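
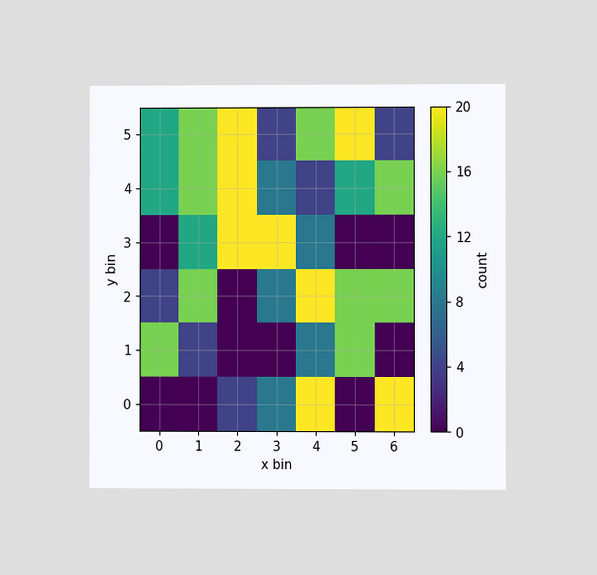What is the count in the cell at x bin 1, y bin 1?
The chart is viewed at a slight angle. Matching the cell (1, 1) against the colorbar gives 4.

4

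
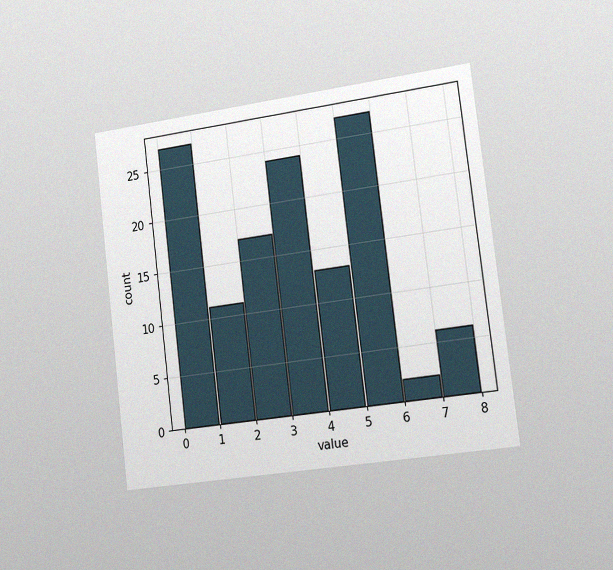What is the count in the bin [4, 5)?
The chart is tilted about 7° counter-clockwise and viewed slightly from the right, with some photo noise. The [4, 5) bin has height 13.

13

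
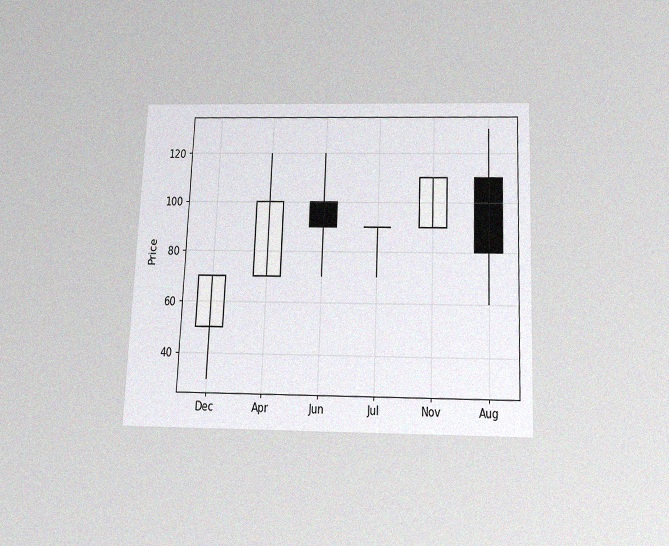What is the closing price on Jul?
The chart is tilted about 2° clockwise and viewed slightly from below, with some photo noise. The Jul candle closes at 90.

90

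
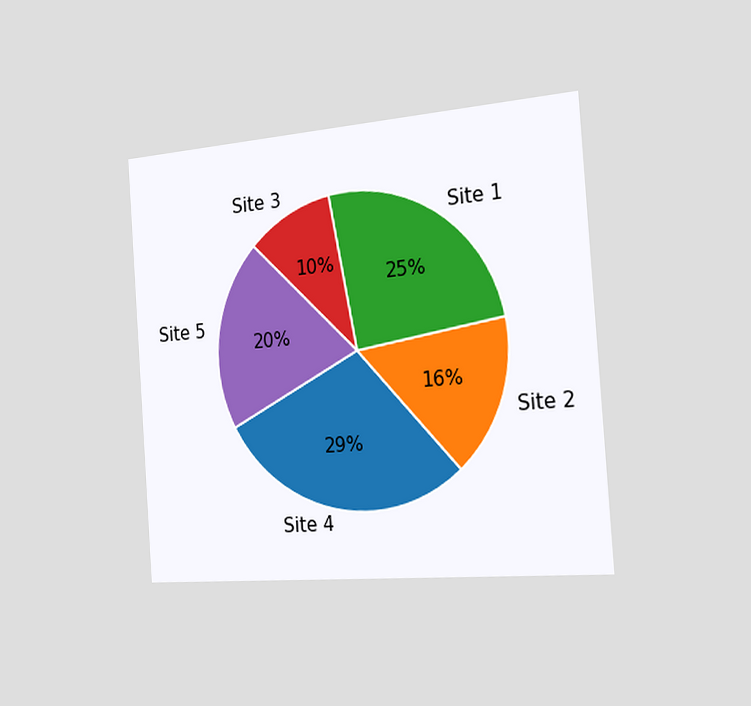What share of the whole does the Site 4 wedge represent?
The chart is tilted about 4° counter-clockwise and viewed slightly from the right. The Site 4 slice takes up 29% of the pie.

29%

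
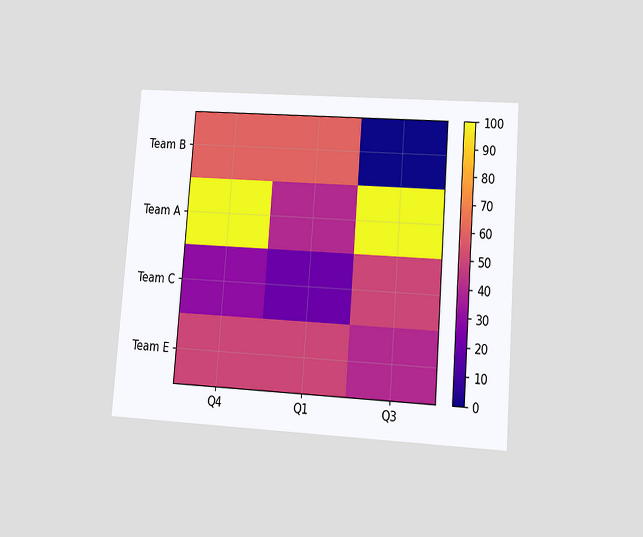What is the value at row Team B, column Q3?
The chart is tilted about 4° clockwise and viewed at a slight angle. Matching cell (Team B, Q3) against the colorbar gives 0.

0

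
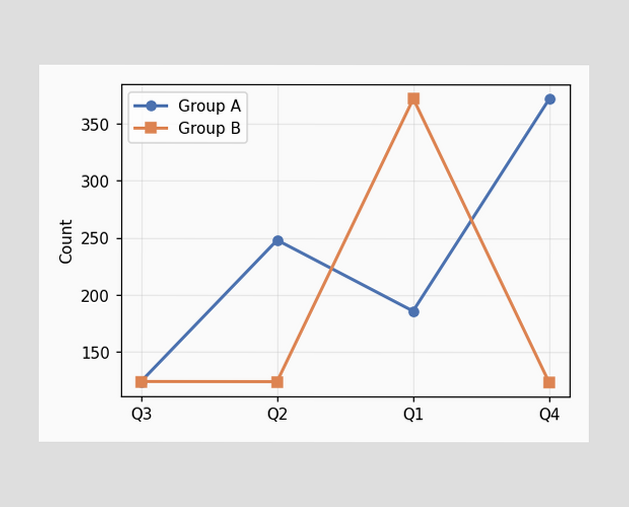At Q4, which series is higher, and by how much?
At Q4, Group A sits above the other line by 248.

Group A, by 248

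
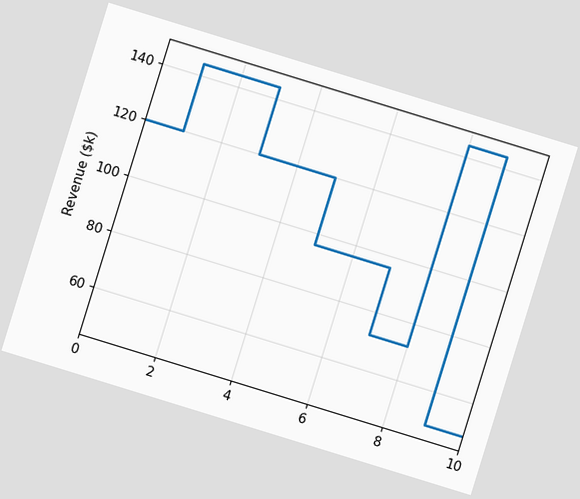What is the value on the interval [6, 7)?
$96k

The chart is tilted about 17° clockwise. On [6, 7) the step sits at $96k.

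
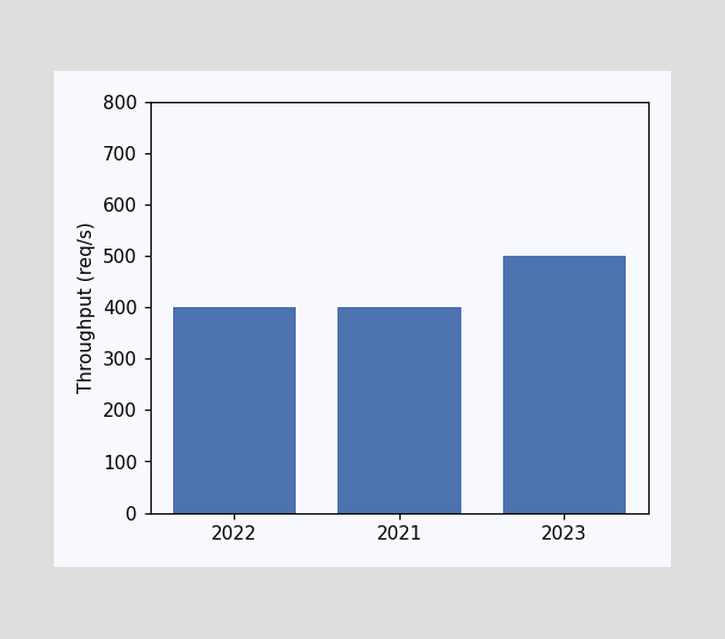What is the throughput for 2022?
400req/s

Reading along the chart's y-axis, the 2022 bar reaches 400req/s.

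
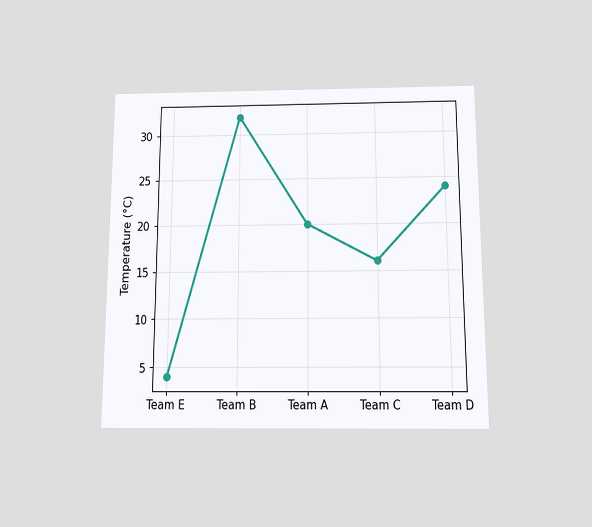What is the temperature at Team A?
The chart is viewed slightly from below. At Team A, the line is at 20°C.

20°C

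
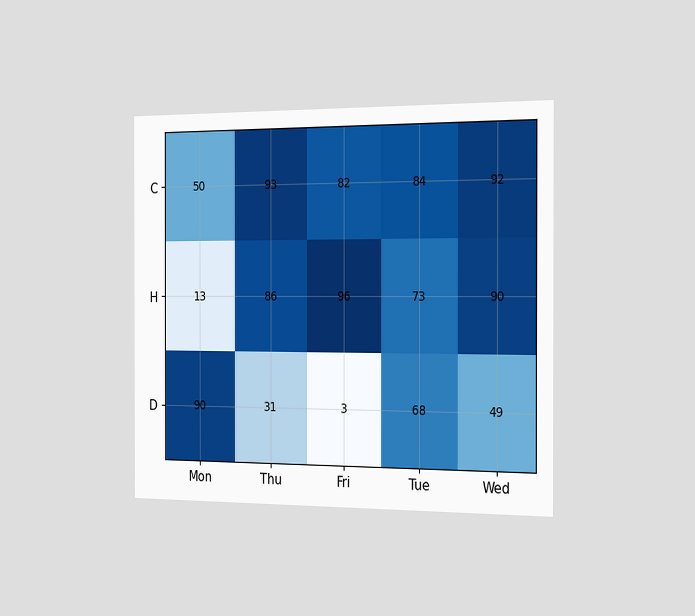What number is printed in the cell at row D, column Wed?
49

The chart is viewed slightly from the right. The (D, Wed) cell reads 49.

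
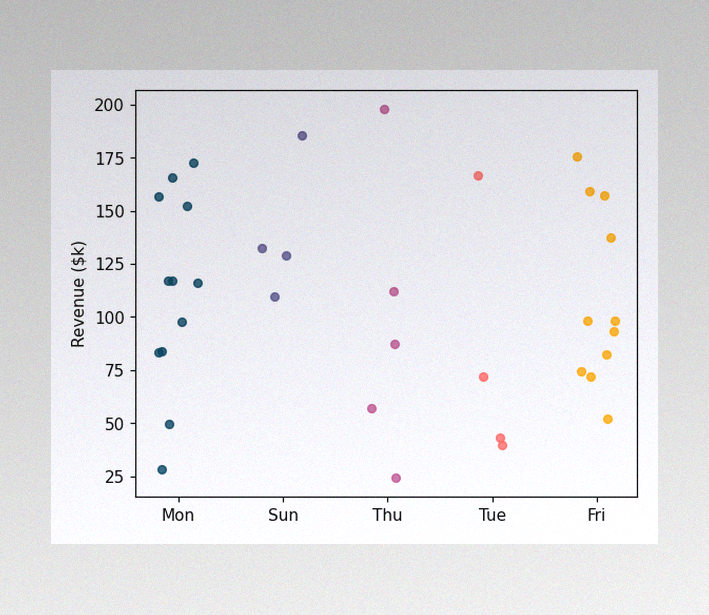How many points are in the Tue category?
The image has some photo noise and uneven lighting. Counting the markers in the Tue column gives 4.

4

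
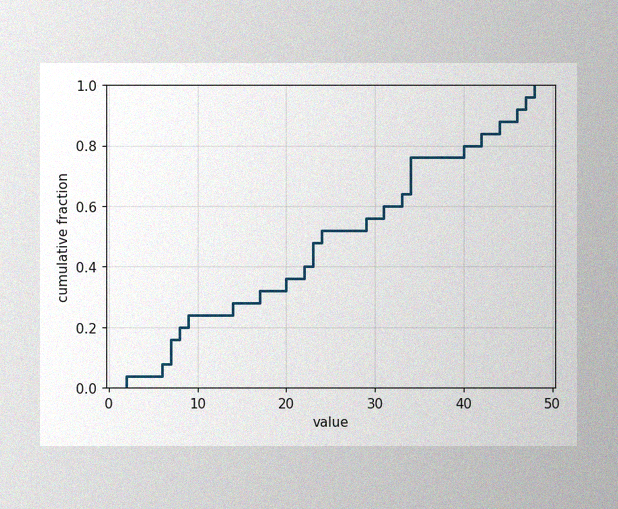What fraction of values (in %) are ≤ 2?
4%

The image has some photo noise and uneven lighting. At x=2 the ECDF step is at 4%.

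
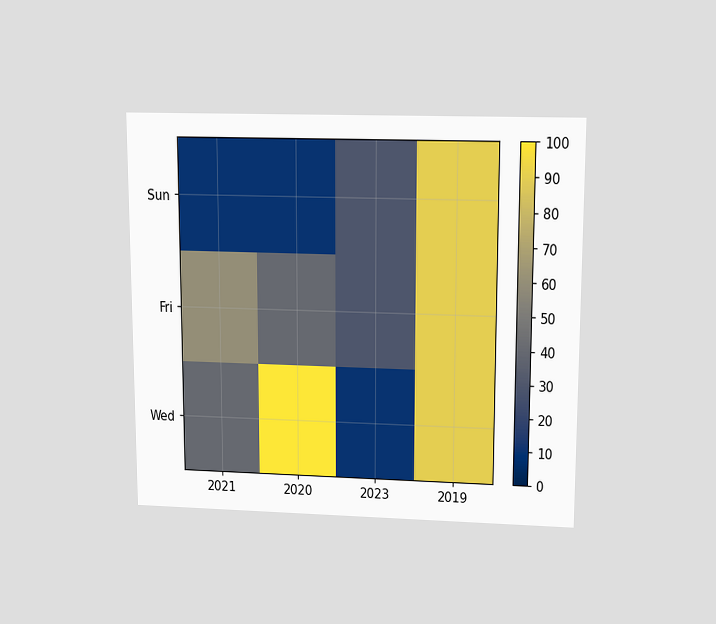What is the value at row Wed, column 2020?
100

The chart is viewed slightly from above. Matching cell (Wed, 2020) against the colorbar gives 100.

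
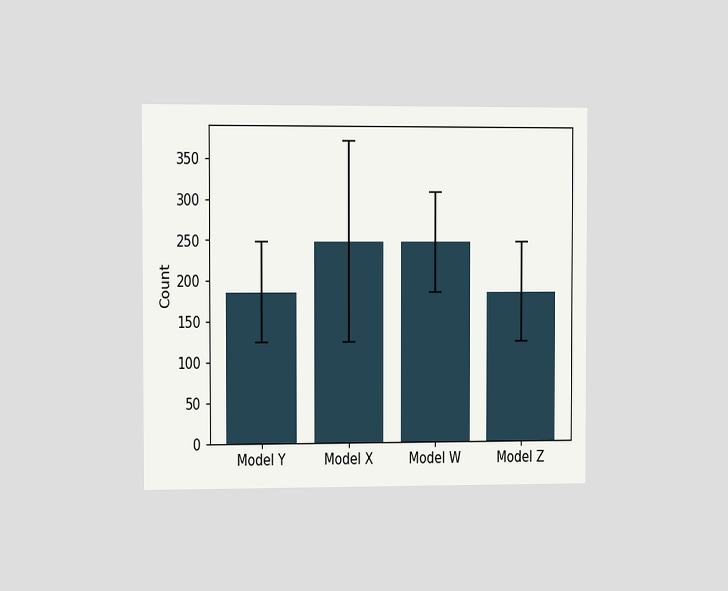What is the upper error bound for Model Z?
248

The chart is viewed slightly from the left. The Model Z bar's upper whisker reaches 248.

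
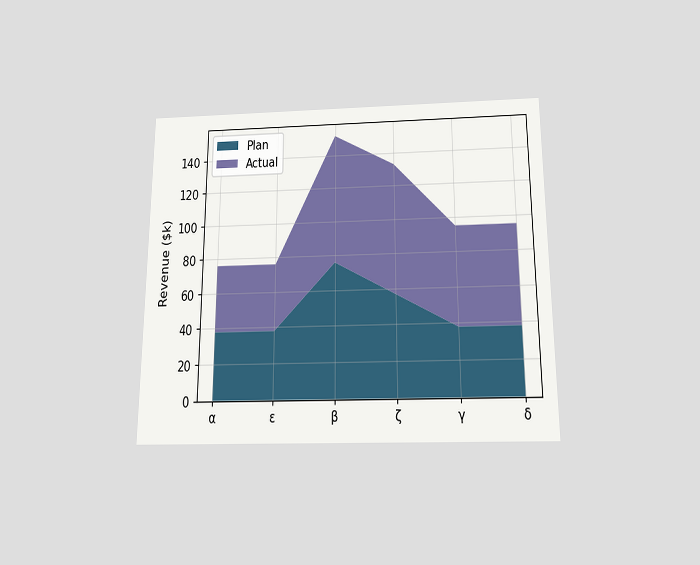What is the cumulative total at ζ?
$133k

The chart is viewed slightly from below. The stacked total at ζ reaches $133k.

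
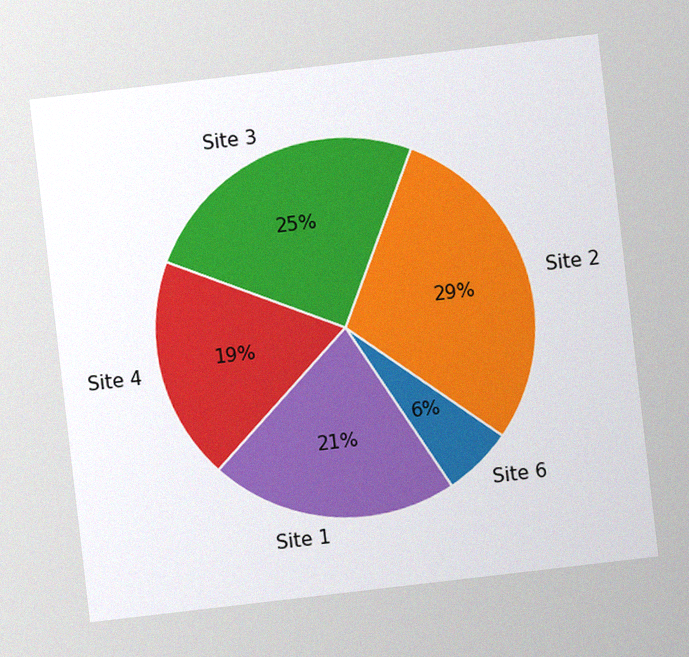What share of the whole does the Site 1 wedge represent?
The chart is tilted about 7° counter-clockwise, with some photo noise. The Site 1 slice takes up 21% of the pie.

21%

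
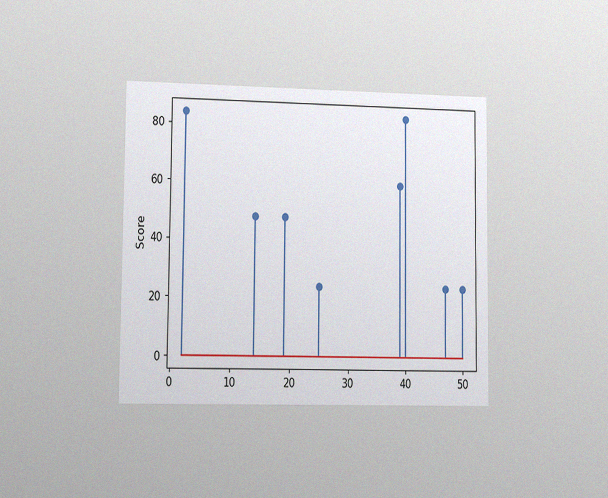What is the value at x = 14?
48

The chart is viewed slightly from the left, with some photo noise. The stem at x=14 reaches 48.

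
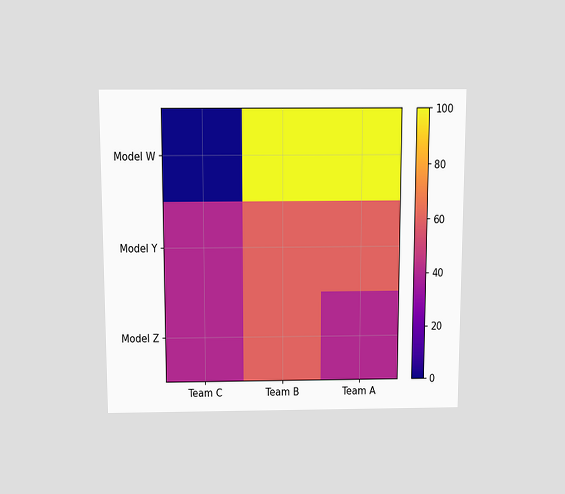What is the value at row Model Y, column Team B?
The chart is viewed slightly from above. Matching cell (Model Y, Team B) against the colorbar gives 60.

60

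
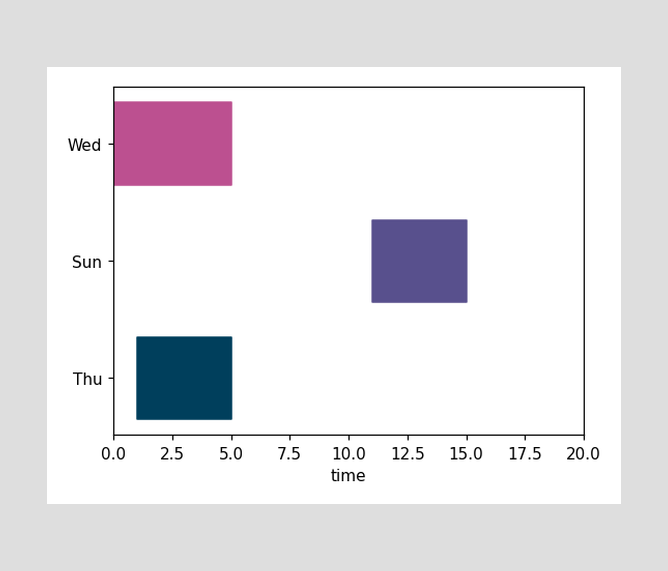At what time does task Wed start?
0

The Wed bar begins at t=0.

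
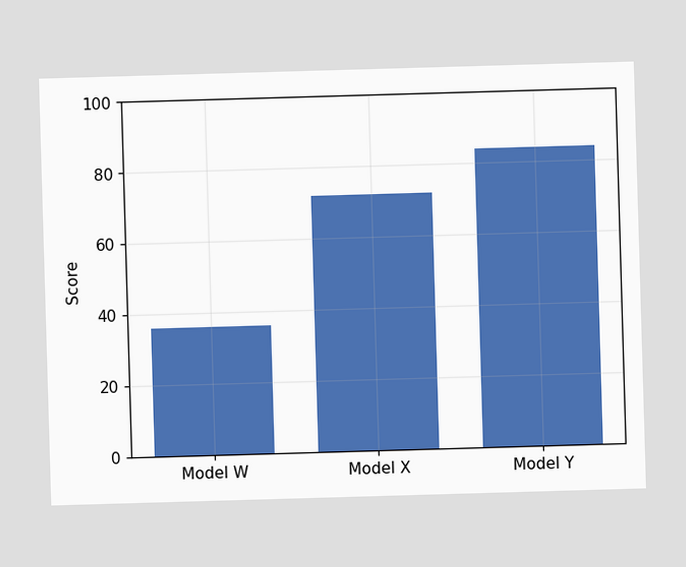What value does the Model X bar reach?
72

Reading along the chart's y-axis, the Model X bar reaches 72.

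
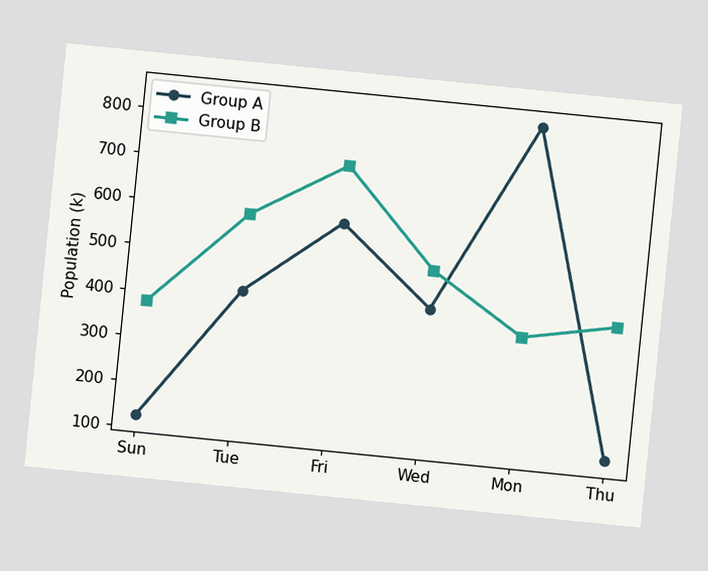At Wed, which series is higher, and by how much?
Group B, by 84k

The chart is tilted about 6° clockwise. At Wed, Group B sits above the other line by 84k.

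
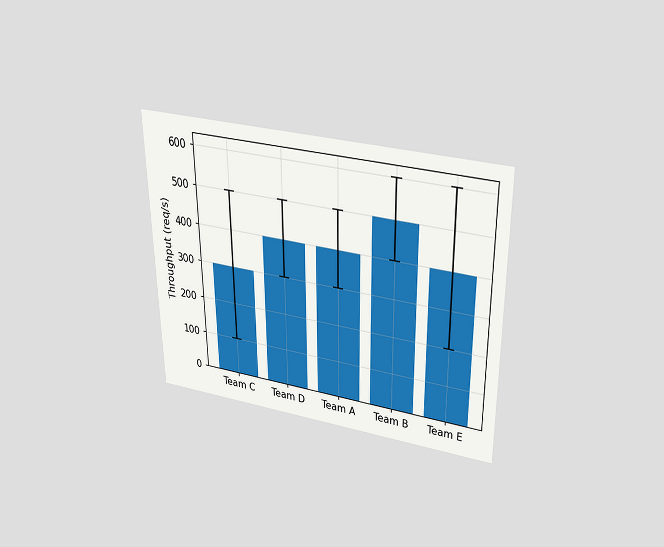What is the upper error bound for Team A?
500req/s

The chart is viewed slightly from above. The Team A bar's upper whisker reaches 500req/s.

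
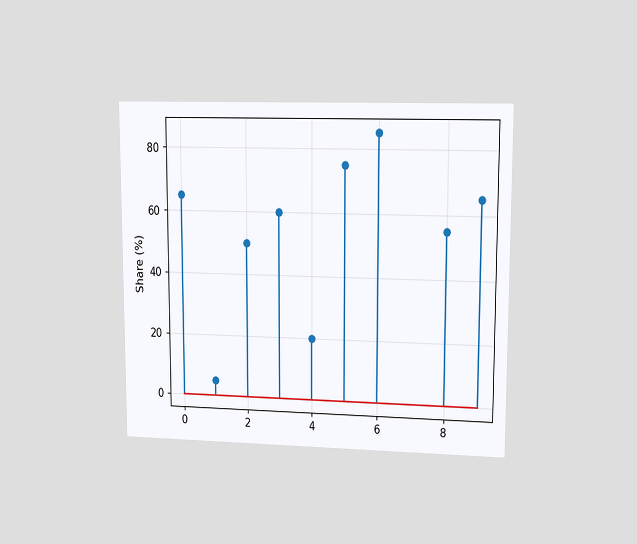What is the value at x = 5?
75%

The chart is viewed at a slight angle. The stem at x=5 reaches 75%.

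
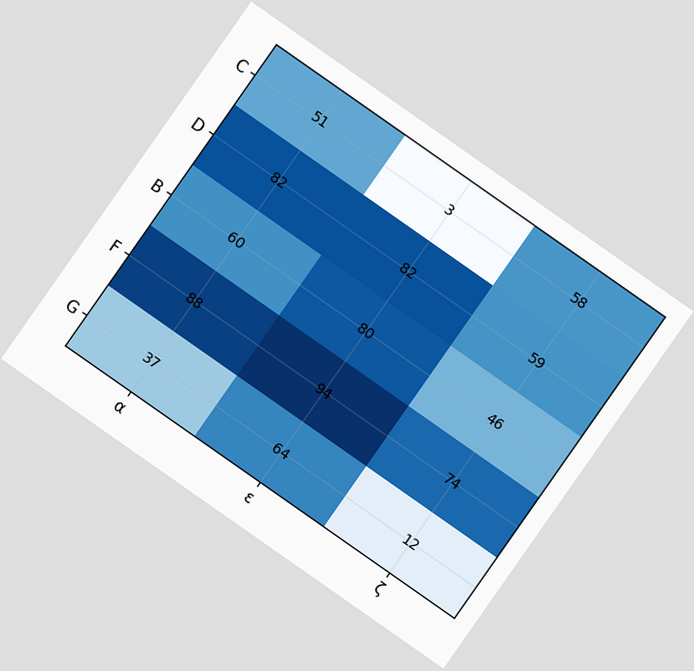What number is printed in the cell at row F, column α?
The chart is tilted about 35° clockwise. The (F, α) cell reads 88.

88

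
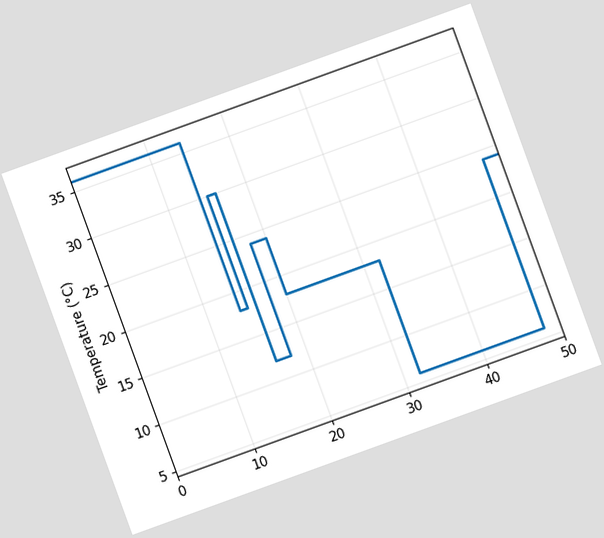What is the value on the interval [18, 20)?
The chart is tilted about 20° counter-clockwise. On [18, 20) the step sits at 24°C.

24°C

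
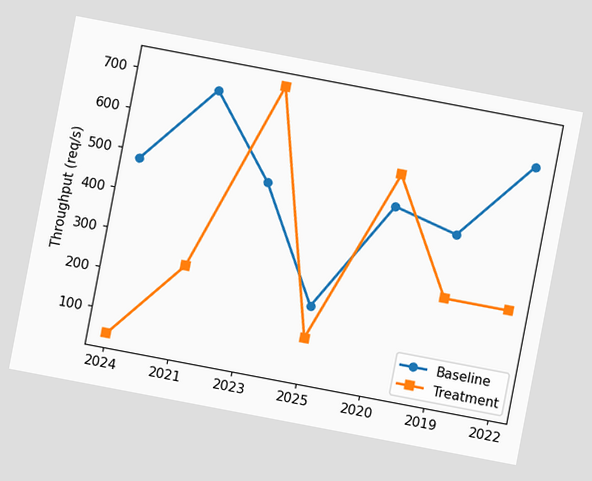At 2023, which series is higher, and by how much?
Treatment, by 240req/s

The chart is tilted about 11° clockwise. At 2023, Treatment sits above the other line by 240req/s.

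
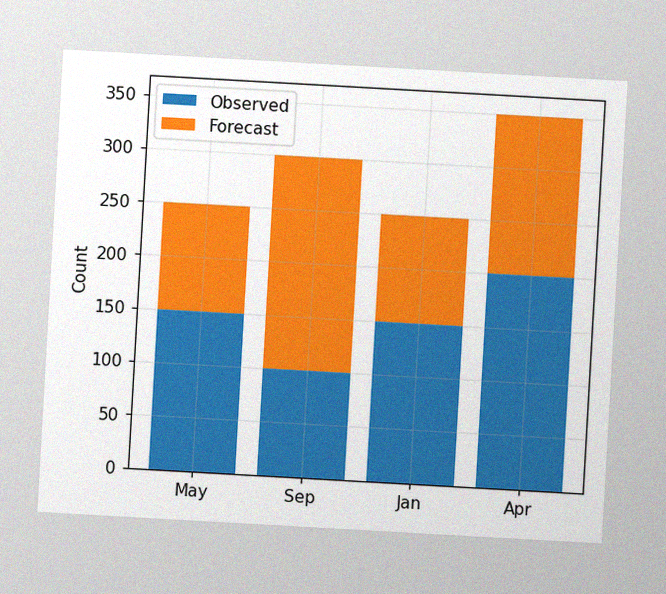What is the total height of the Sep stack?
The chart is tilted about 3° clockwise, with some photo noise. The Sep stack's top reaches 300 on the y-axis.

300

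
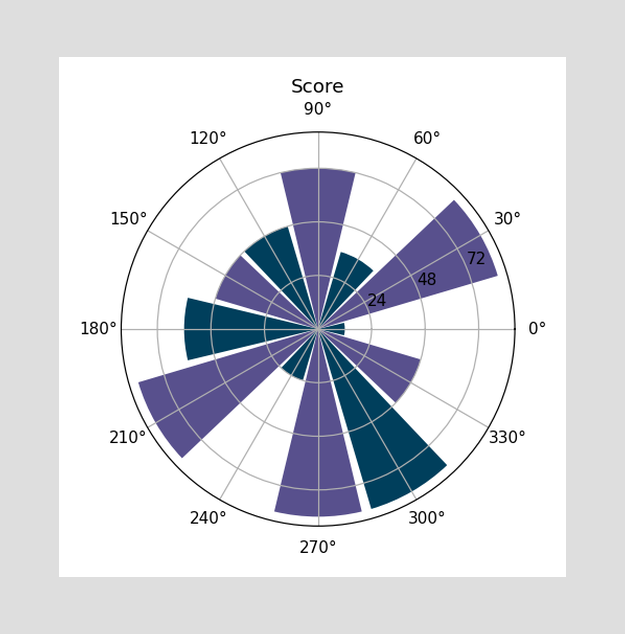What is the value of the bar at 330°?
The bar at 330° reaches 48 on the radial axis.

48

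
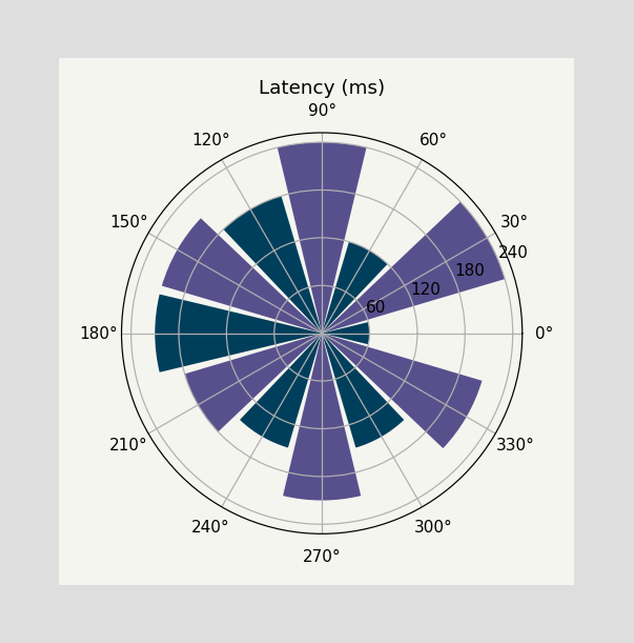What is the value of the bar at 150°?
The bar at 150° reaches 210ms on the radial axis.

210ms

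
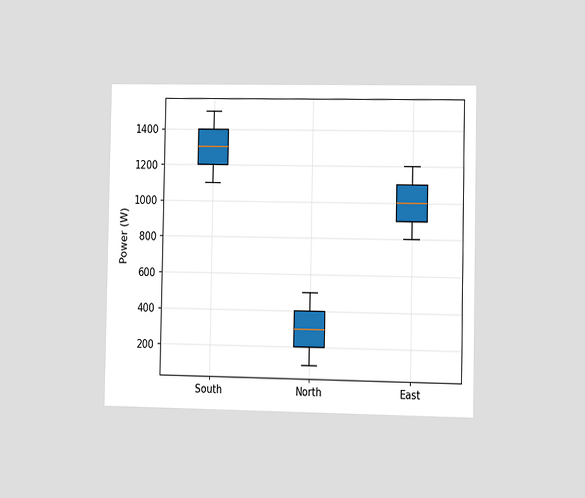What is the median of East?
The chart is viewed slightly from the right. The median line in the East box sits at 1000W.

1000W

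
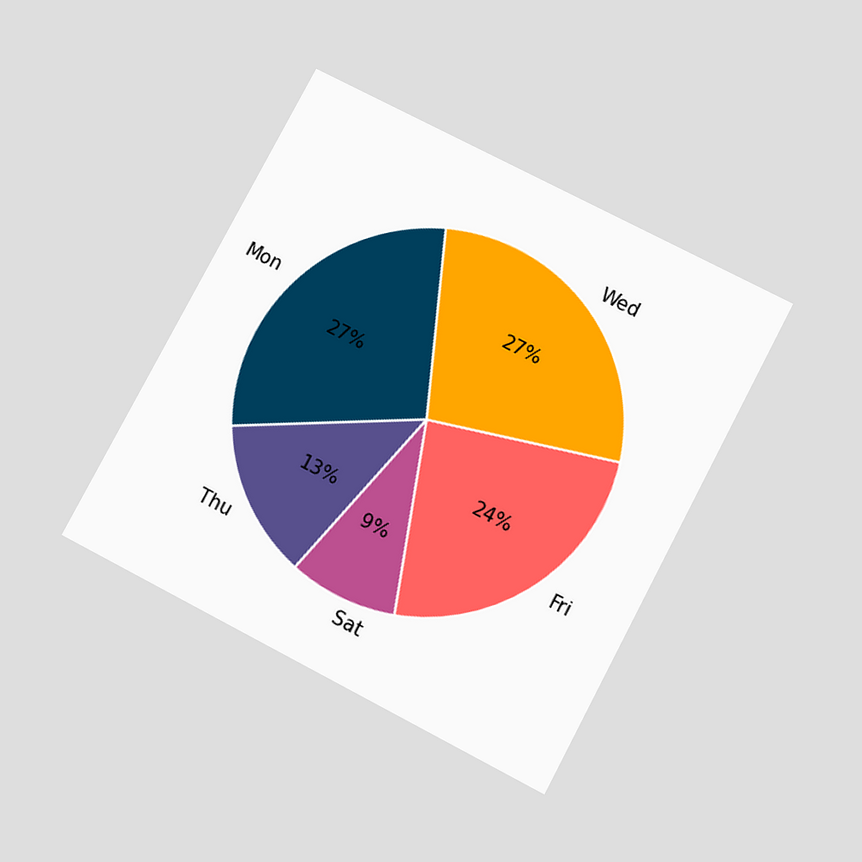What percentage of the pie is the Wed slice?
27%

The chart is tilted about 28° clockwise and viewed slightly from below. The Wed slice takes up 27% of the pie.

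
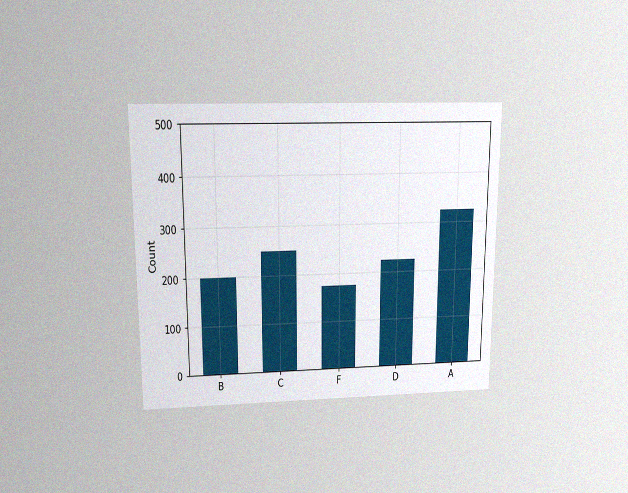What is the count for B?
200

The chart is viewed slightly from above, with some photo noise. Reading along the chart's y-axis, the B bar reaches 200.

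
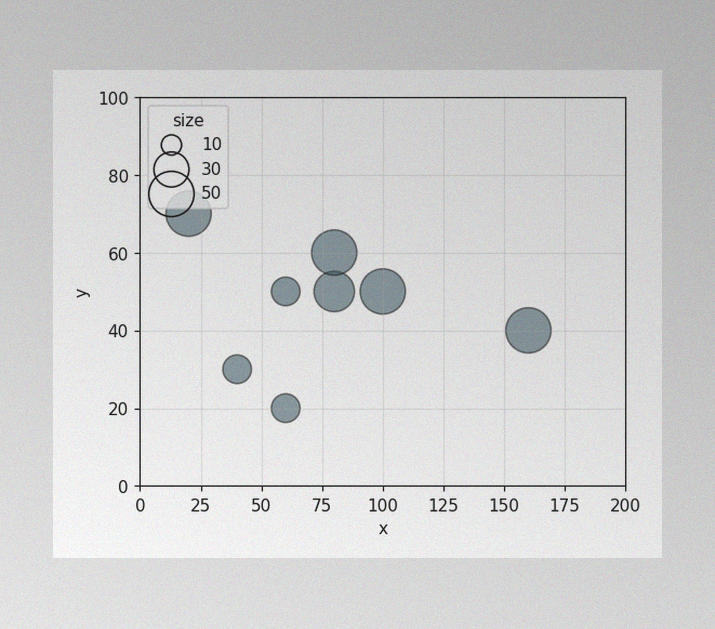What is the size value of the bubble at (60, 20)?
The image has some photo noise and uneven lighting. Matching the bubble at (60, 20) against the size legend gives 20.

20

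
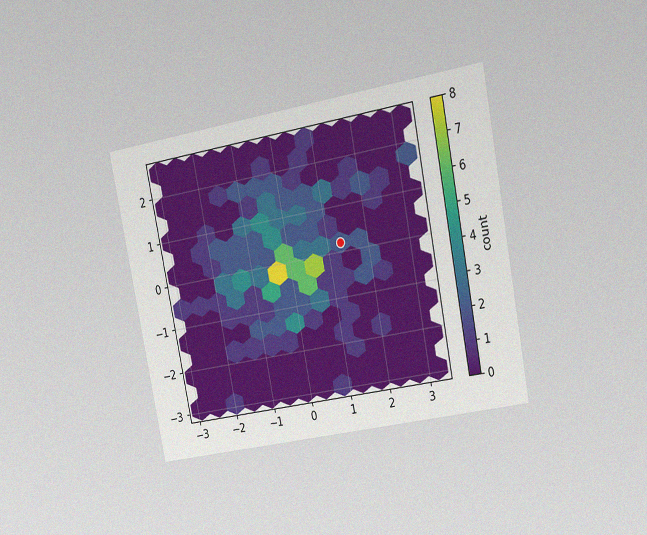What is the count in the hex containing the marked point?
2

The chart is tilted about 11° counter-clockwise and viewed slightly from the right, with some photo noise. The marked hex reads 2 on the colorbar.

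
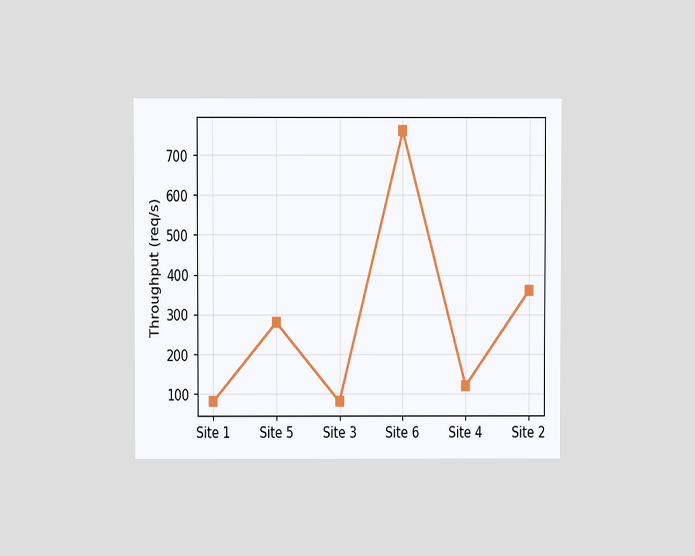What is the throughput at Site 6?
The chart is viewed at a slight angle. At Site 6, the line is at 760req/s.

760req/s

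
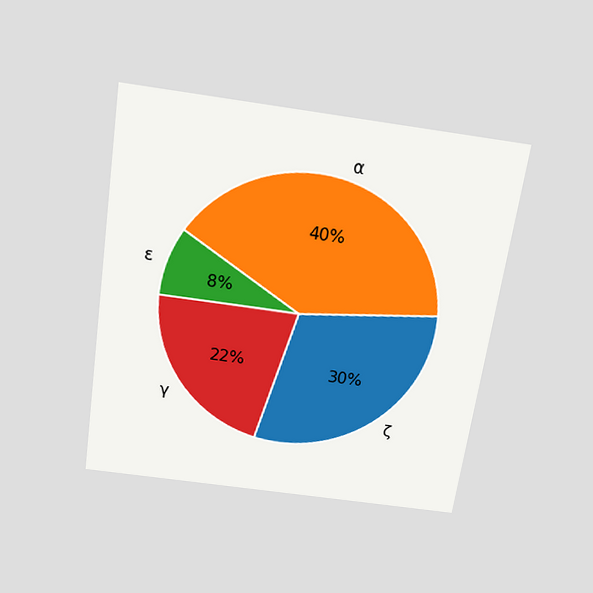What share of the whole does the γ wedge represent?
22%

The chart is tilted about 8° clockwise and viewed slightly from above. The γ slice takes up 22% of the pie.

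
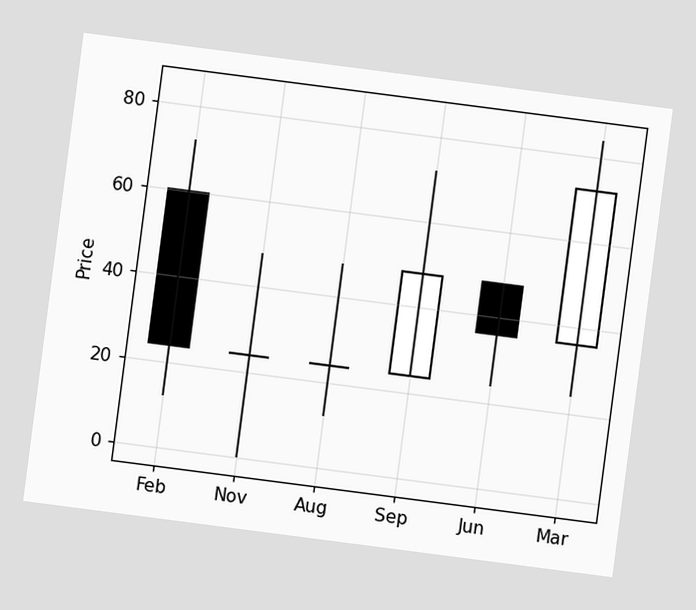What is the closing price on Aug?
The chart is tilted about 7° clockwise. The Aug candle closes at 24.

24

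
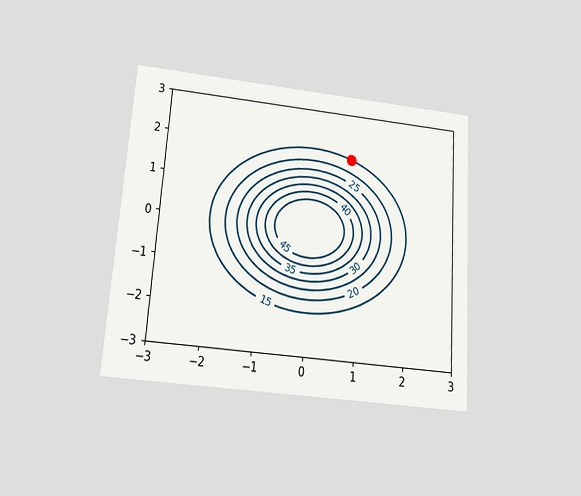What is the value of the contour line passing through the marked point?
The chart is tilted about 4° clockwise and viewed slightly from below. The marked point sits on the contour labelled 15.

15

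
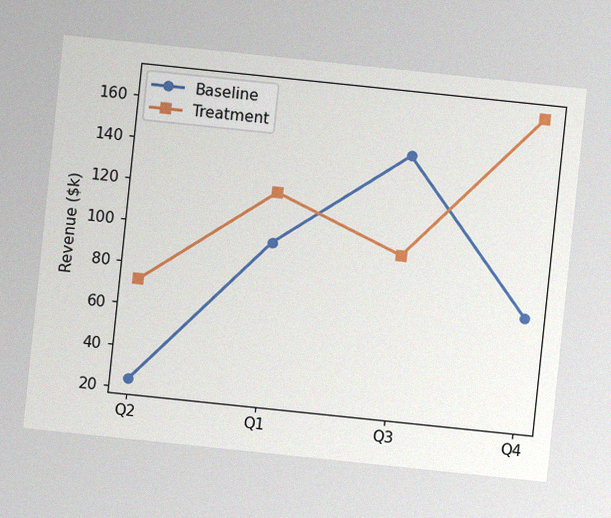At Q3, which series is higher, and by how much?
The chart is tilted about 6° clockwise, with some photo noise. At Q3, Baseline sits above the other line by $48k.

Baseline, by $48k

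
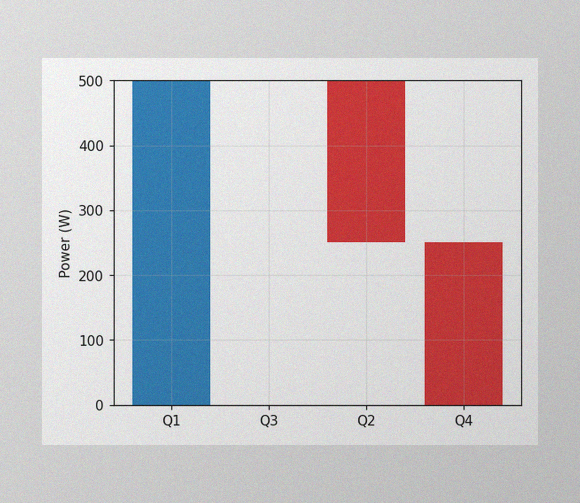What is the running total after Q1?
500W

The image has some photo noise and uneven lighting. After Q1 the running total reaches 500W.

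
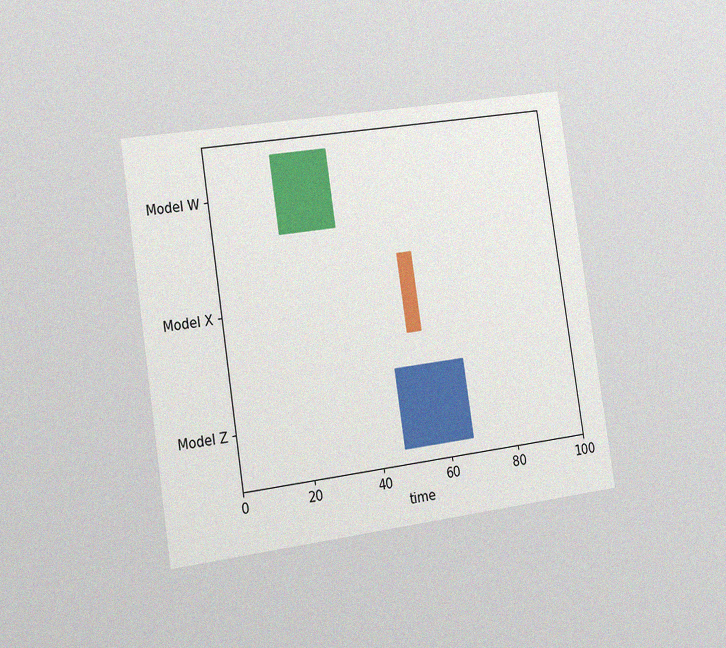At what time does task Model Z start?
The chart is tilted about 9° counter-clockwise and viewed slightly from the left, with some photo noise. The Model Z bar begins at t=47.

47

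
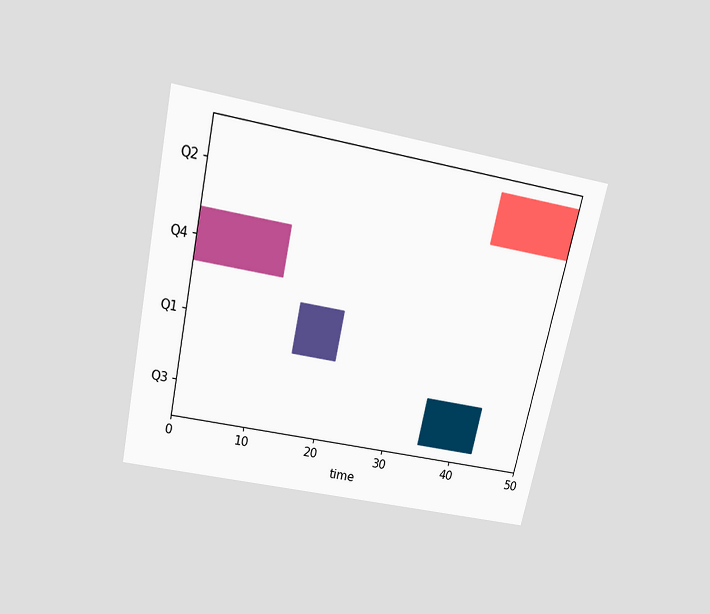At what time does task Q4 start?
0

The chart is tilted about 12° clockwise and viewed slightly from above. The Q4 bar begins at t=0.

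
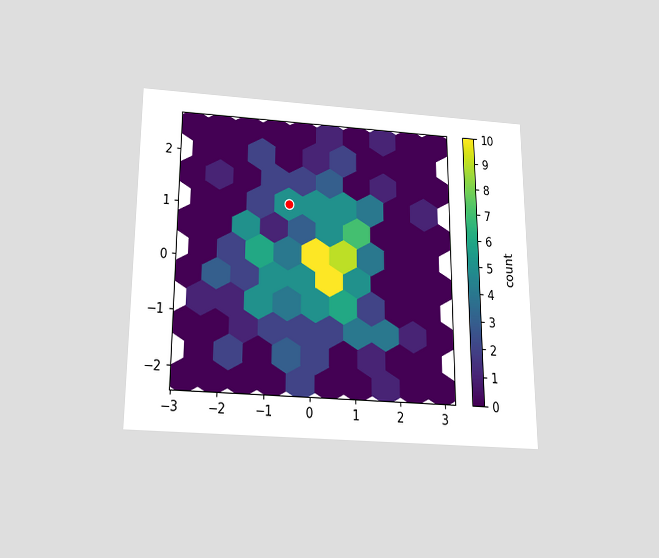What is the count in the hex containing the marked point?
5

The chart is viewed slightly from below. The marked hex reads 5 on the colorbar.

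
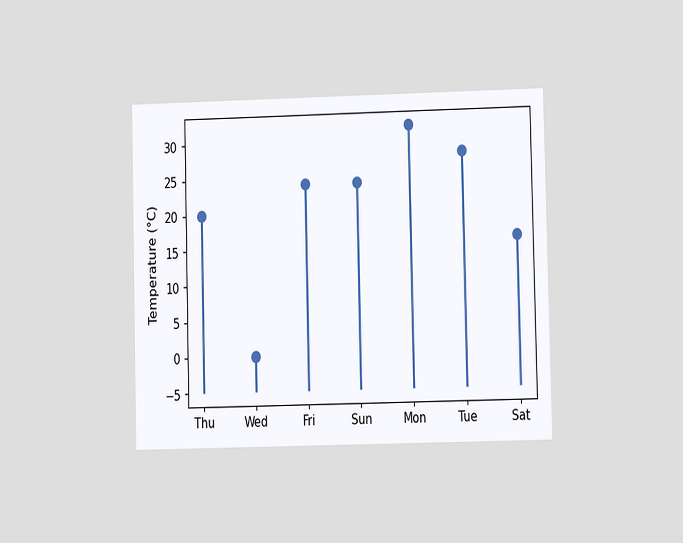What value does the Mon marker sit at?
32°C

The chart is viewed at a slight angle. The Mon marker sits at 32°C.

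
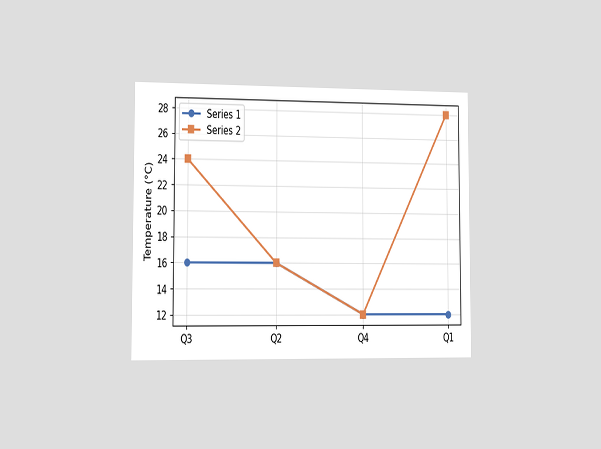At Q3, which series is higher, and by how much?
The chart is viewed slightly from the left. At Q3, Series 2 sits above the other line by 8°C.

Series 2, by 8°C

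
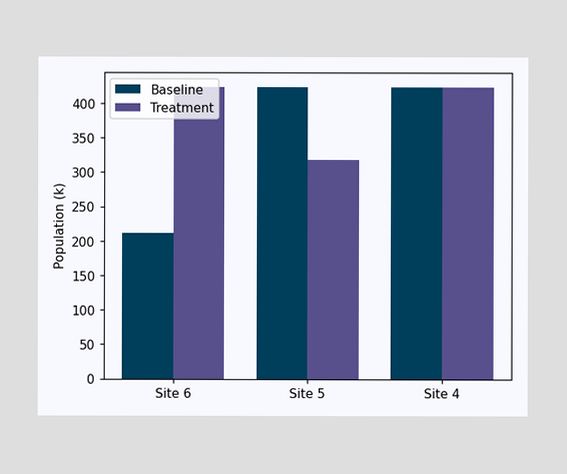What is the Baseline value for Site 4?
424k

The Baseline bar at Site 4 reaches 424k on the y-axis.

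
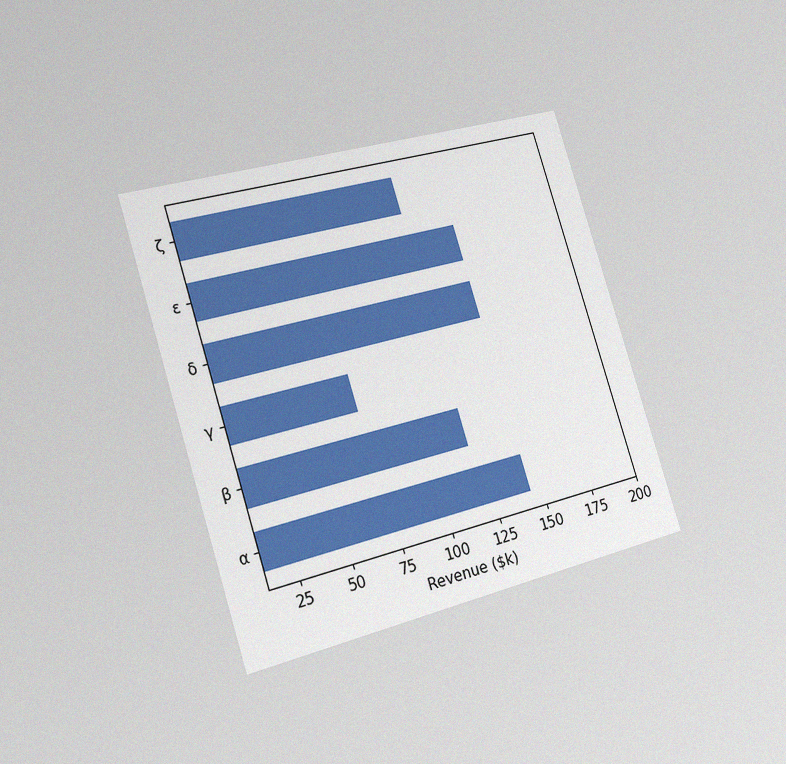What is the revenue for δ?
The chart is tilted about 17° counter-clockwise and viewed slightly from the left, with some photo noise. Reading along the chart's x-axis, the δ bar reaches $144k.

$144k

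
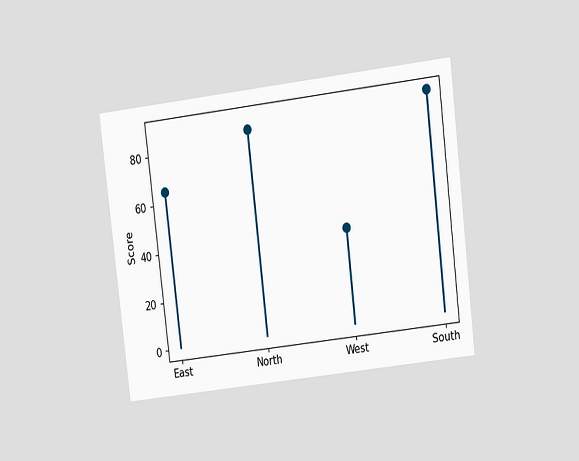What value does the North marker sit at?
The chart is tilted about 7° counter-clockwise and viewed at a slight angle. The North marker sits at 85.

85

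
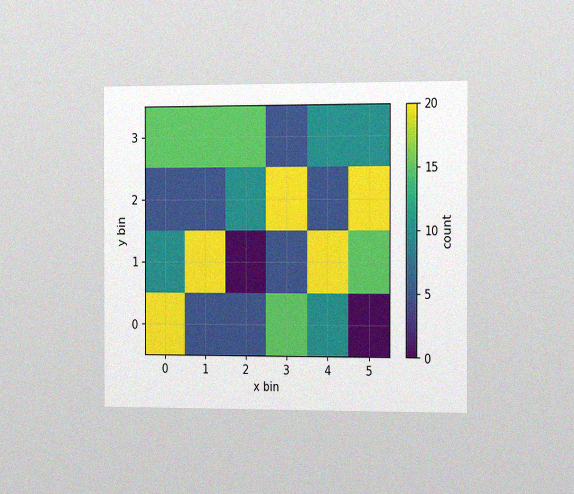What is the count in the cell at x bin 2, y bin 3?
15

The chart is viewed slightly from the right, with some photo noise. Matching the cell (2, 3) against the colorbar gives 15.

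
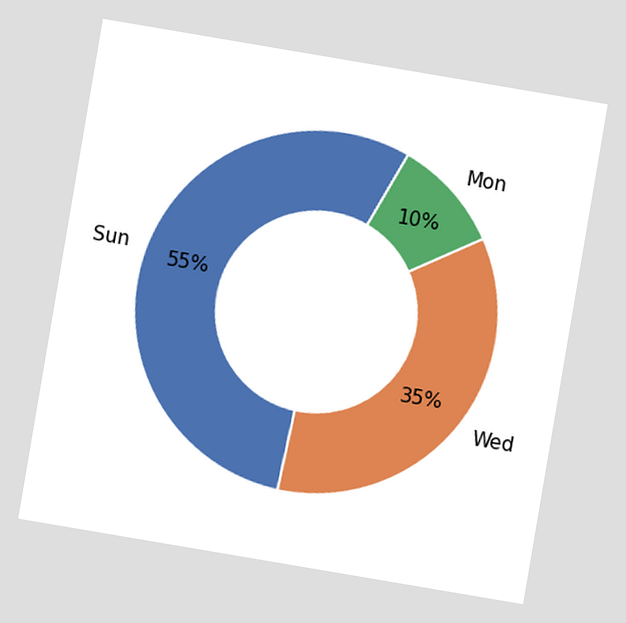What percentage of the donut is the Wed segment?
35%

The chart is tilted about 10° clockwise. The Wed segment takes up 35% of the ring.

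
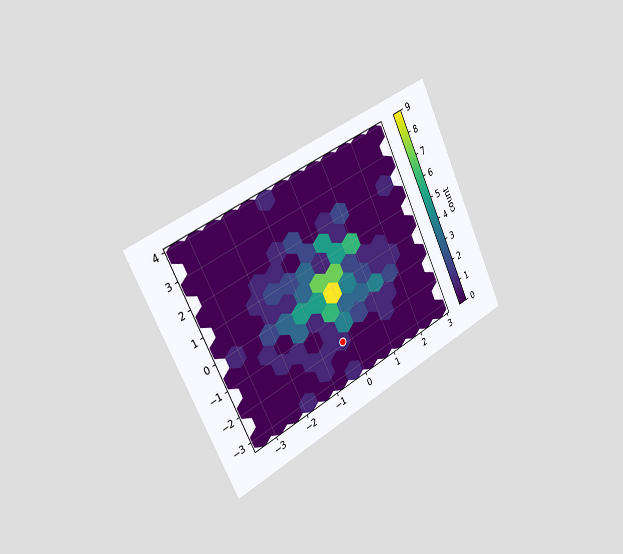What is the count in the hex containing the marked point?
The chart is tilted about 26° counter-clockwise and viewed slightly from the left. The marked hex reads 1 on the colorbar.

1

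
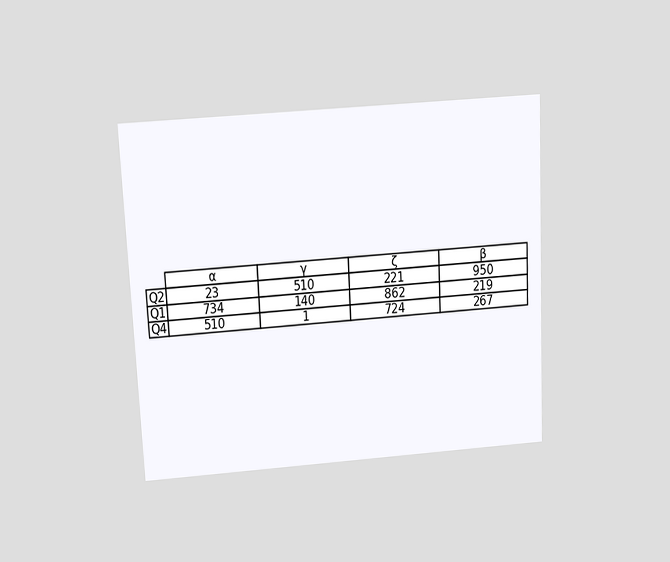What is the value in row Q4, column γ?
The chart is tilted about 3° counter-clockwise and viewed slightly from above. The (Q4, γ) cell reads 1.

1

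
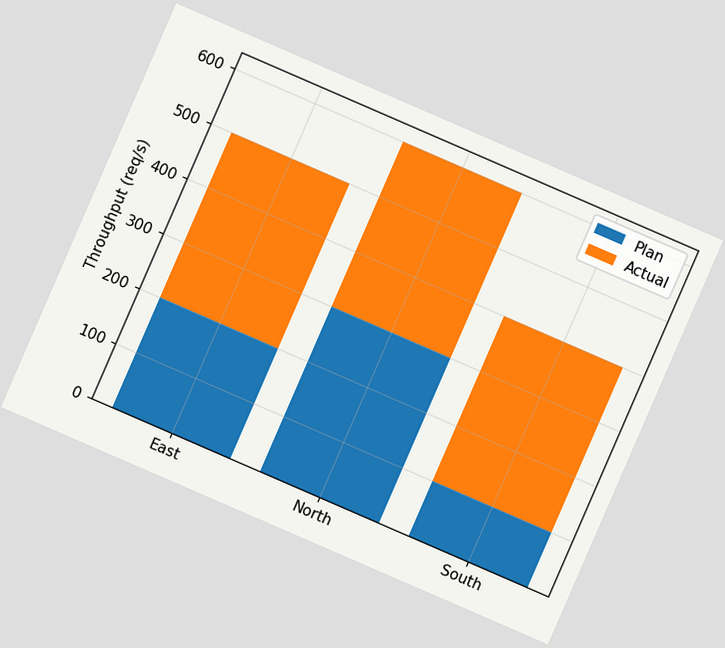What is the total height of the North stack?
600req/s

The chart is tilted about 23° clockwise. The North stack's top reaches 600req/s on the y-axis.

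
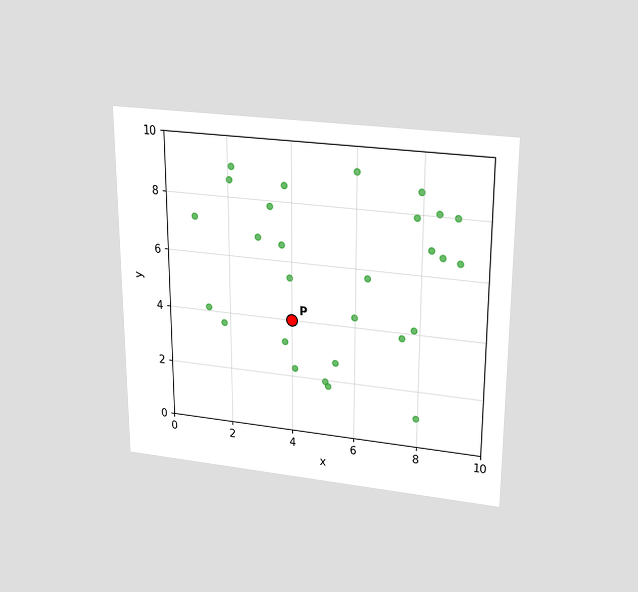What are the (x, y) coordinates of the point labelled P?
(4, 4)

The chart is viewed slightly from above. Following the gridlines from P to each axis, P sits at (4, 4).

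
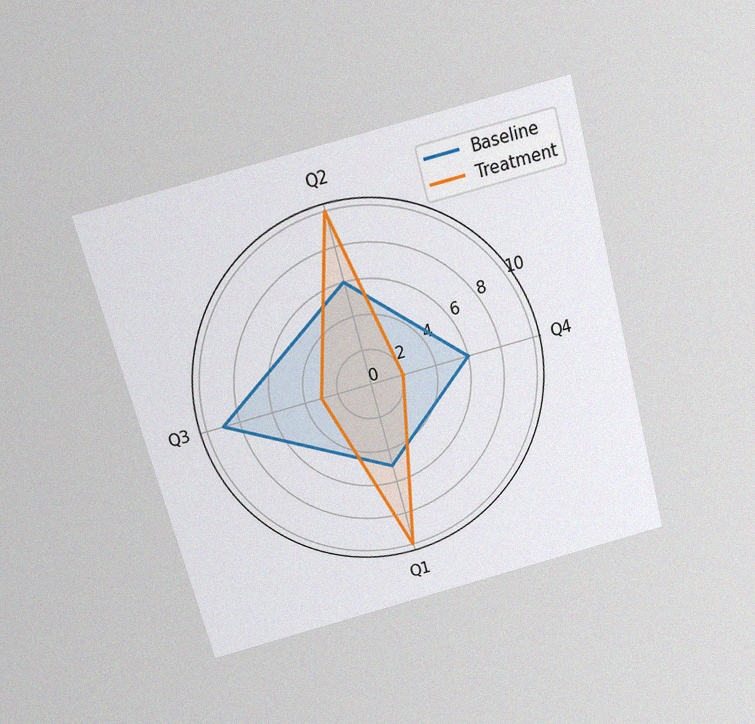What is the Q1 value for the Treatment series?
The chart is tilted about 15° counter-clockwise and viewed slightly from above, with some photo noise. On the Q1 axis, Treatment reaches 10.

10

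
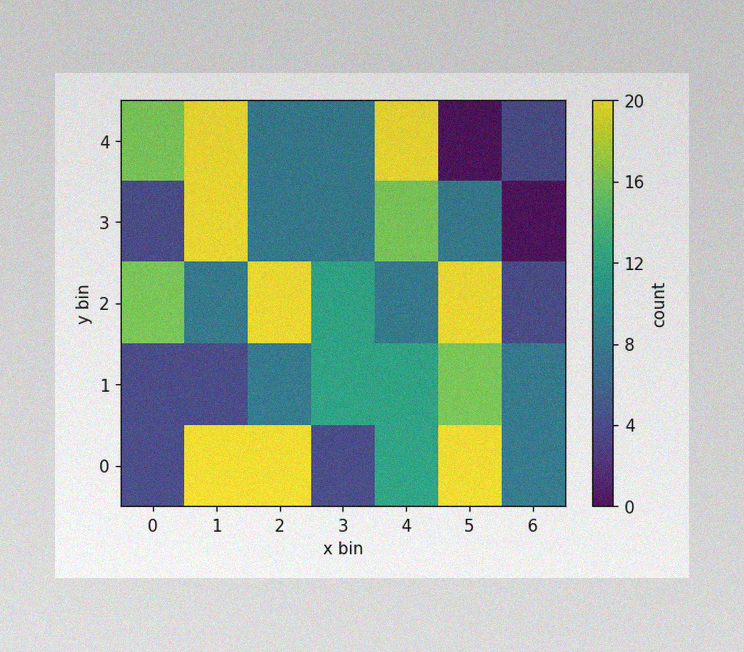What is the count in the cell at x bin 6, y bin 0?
8

The image has some photo noise and uneven lighting. Matching the cell (6, 0) against the colorbar gives 8.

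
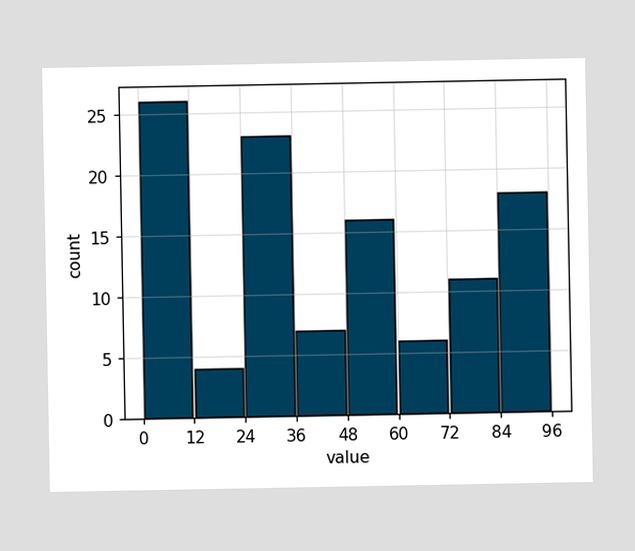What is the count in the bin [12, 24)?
The [12, 24) bin has height 4.

4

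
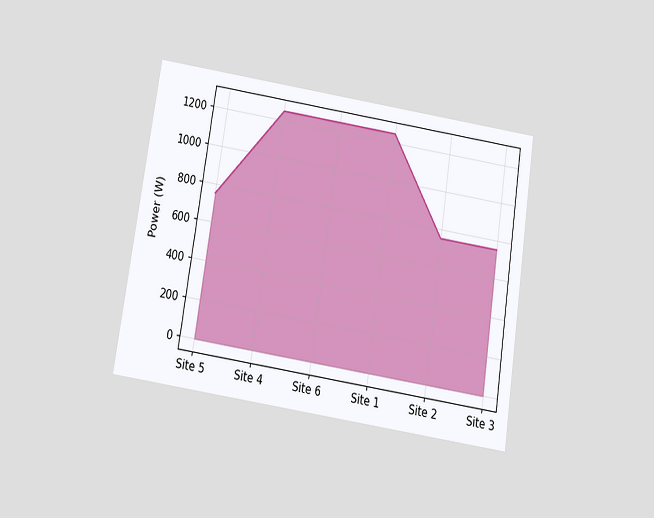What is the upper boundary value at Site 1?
The chart is tilted about 9° clockwise and viewed slightly from below. At Site 1 the upper boundary is at 1250W.

1250W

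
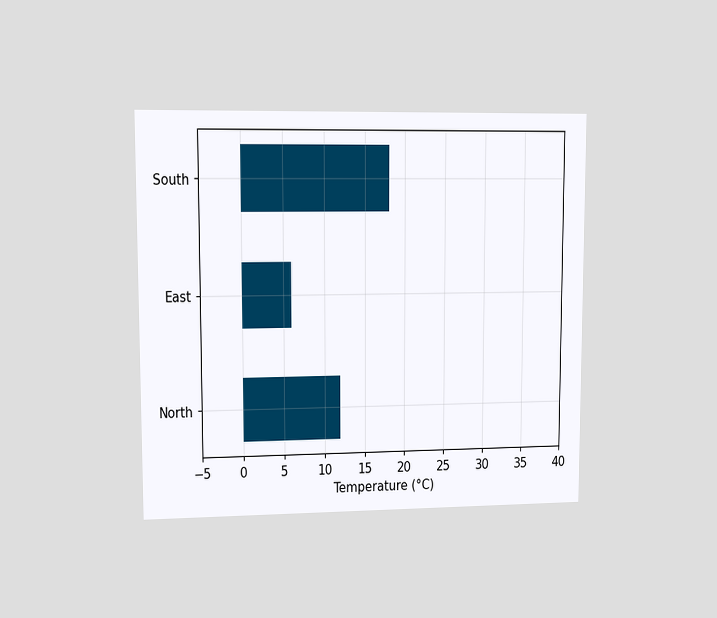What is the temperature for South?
The chart is viewed at a slight angle. Reading along the chart's x-axis, the South bar reaches 18°C.

18°C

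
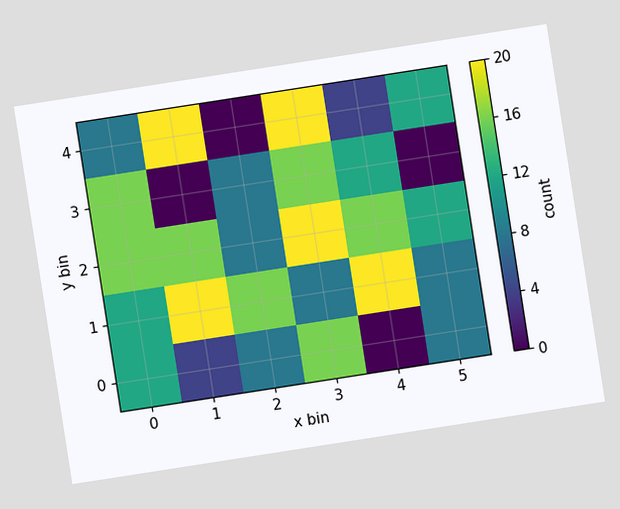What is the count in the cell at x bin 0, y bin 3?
16

The chart is tilted about 9° counter-clockwise. Matching the cell (0, 3) against the colorbar gives 16.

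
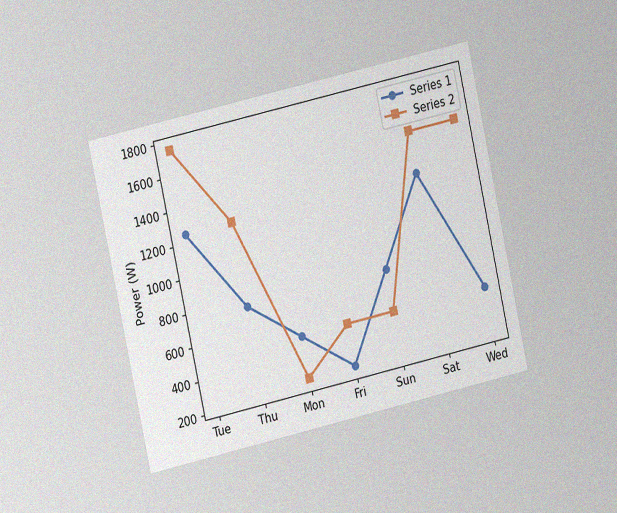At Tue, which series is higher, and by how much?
The chart is tilted about 13° counter-clockwise and viewed at a slight angle, with some photo noise. At Tue, Series 2 sits above the other line by 500W.

Series 2, by 500W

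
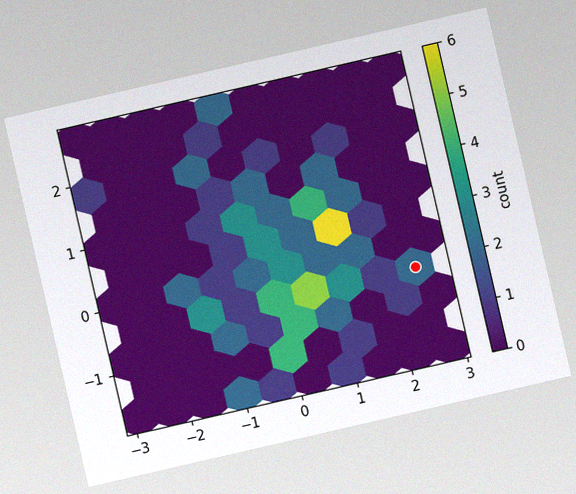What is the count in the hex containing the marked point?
2

The chart is tilted about 13° counter-clockwise, with some photo noise. The marked hex reads 2 on the colorbar.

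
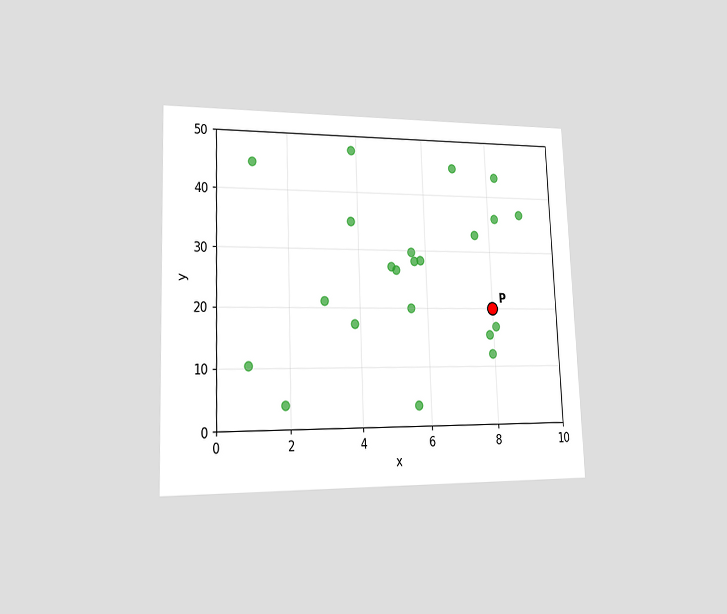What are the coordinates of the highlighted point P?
The chart is tilted about 2° counter-clockwise and viewed slightly from the left. Following the gridlines from P to each axis, P sits at (8, 20).

(8, 20)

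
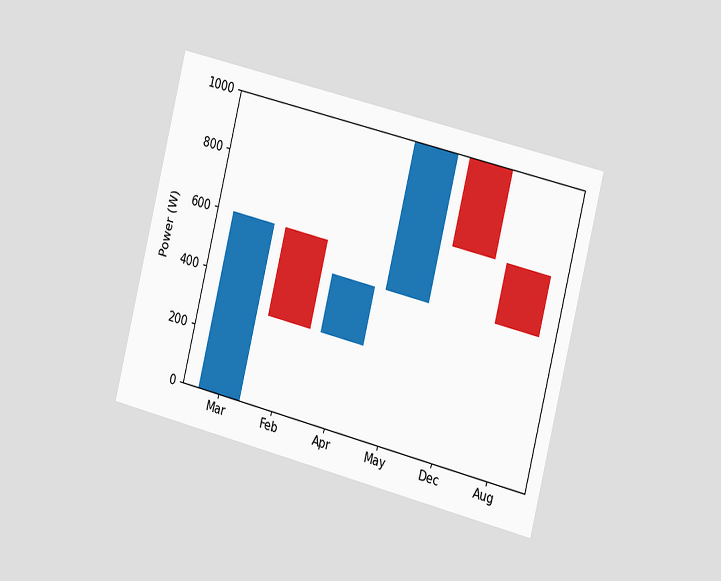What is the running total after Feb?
300W

The chart is tilted about 14° clockwise and viewed slightly from the right. After Feb the running total reaches 300W.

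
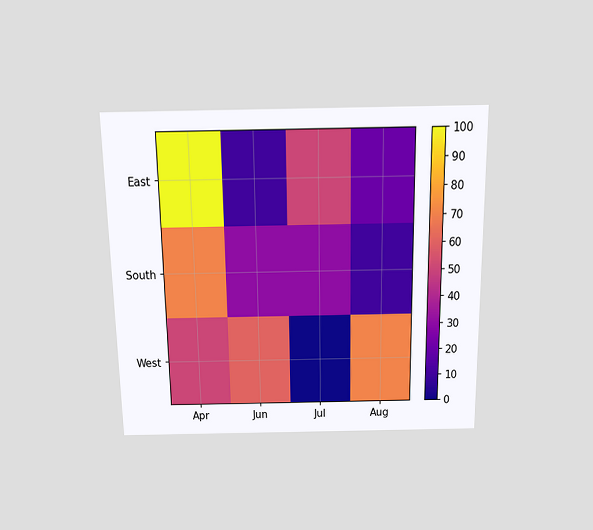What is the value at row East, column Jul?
The chart is viewed slightly from above. Matching cell (East, Jul) against the colorbar gives 50.

50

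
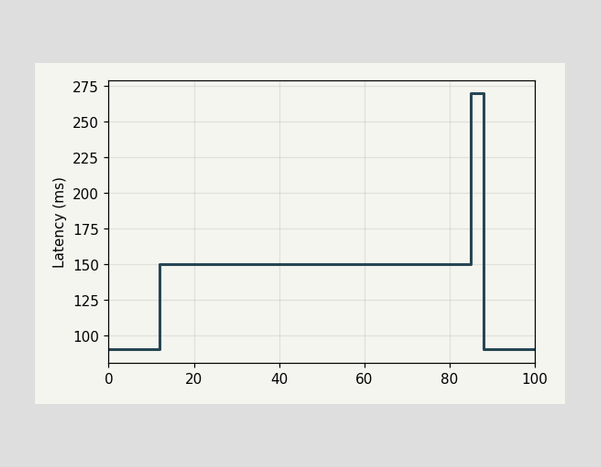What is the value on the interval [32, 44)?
150ms

On [32, 44) the step sits at 150ms.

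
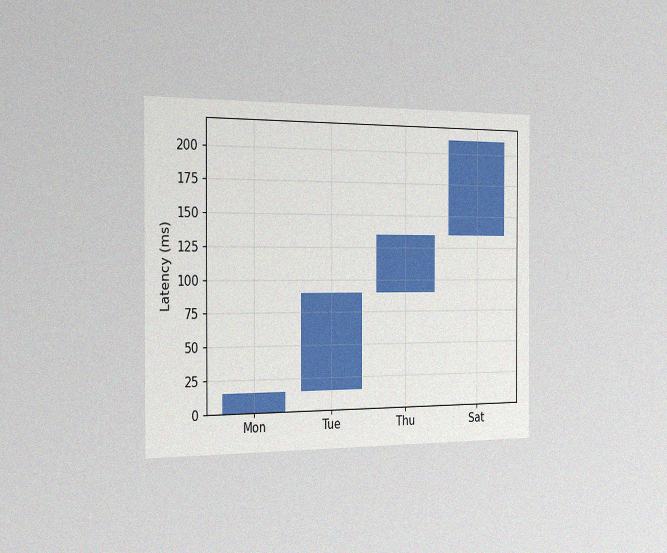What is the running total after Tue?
90ms

The chart is viewed slightly from the left, with some photo noise. After Tue the running total reaches 90ms.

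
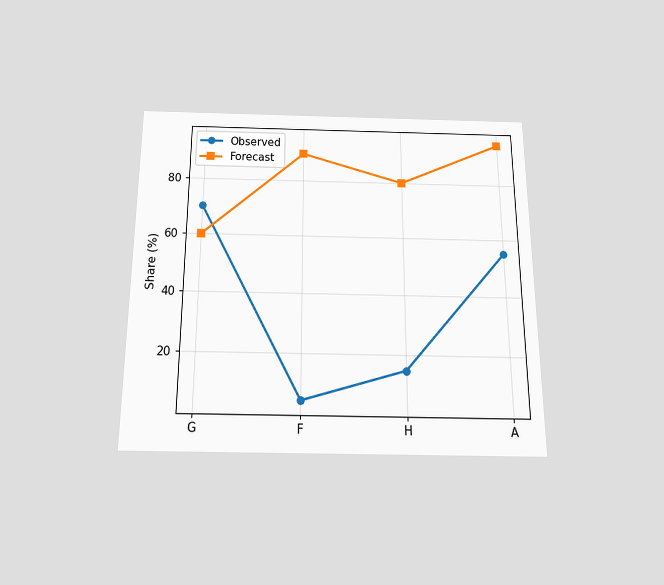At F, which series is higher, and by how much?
Forecast, by 85%

The chart is viewed slightly from below. At F, Forecast sits above the other line by 85%.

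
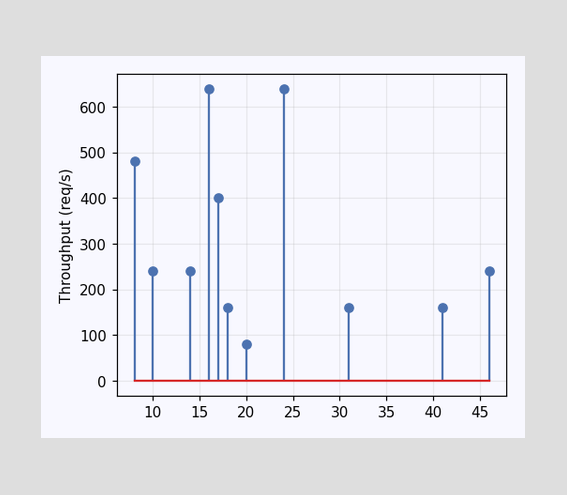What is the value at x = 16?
640req/s

The stem at x=16 reaches 640req/s.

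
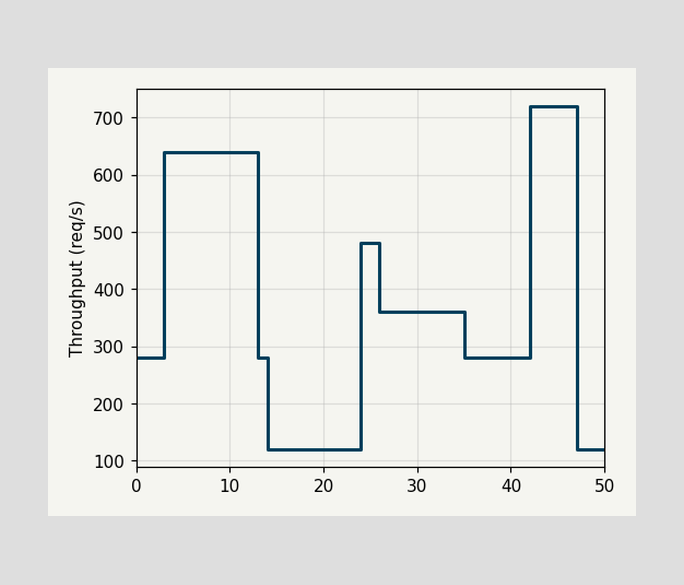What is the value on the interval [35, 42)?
280req/s

On [35, 42) the step sits at 280req/s.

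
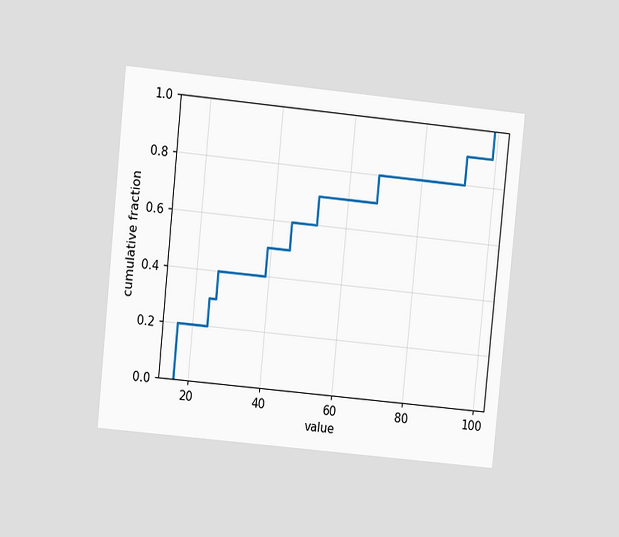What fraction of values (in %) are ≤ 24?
The chart is tilted about 6° clockwise and viewed at a slight angle. At x=24 the ECDF step is at 30%.

30%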